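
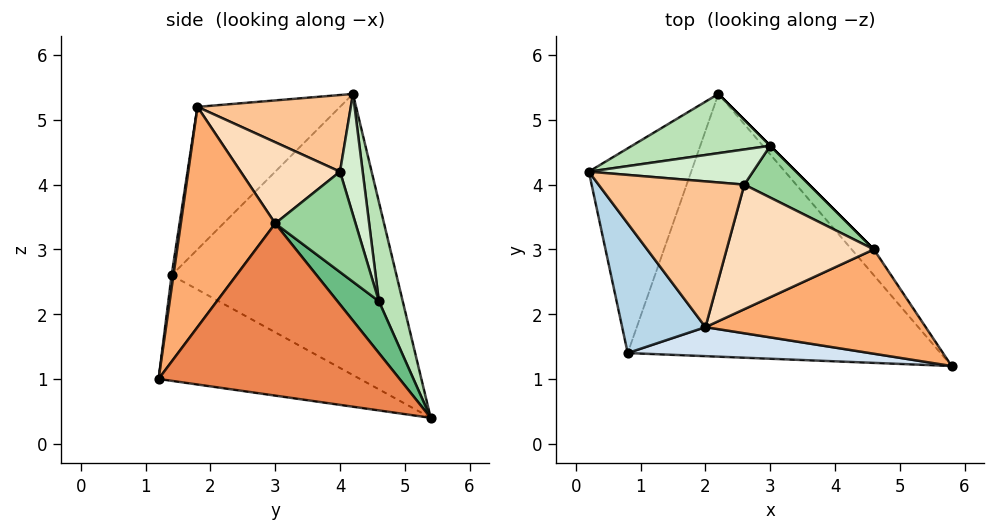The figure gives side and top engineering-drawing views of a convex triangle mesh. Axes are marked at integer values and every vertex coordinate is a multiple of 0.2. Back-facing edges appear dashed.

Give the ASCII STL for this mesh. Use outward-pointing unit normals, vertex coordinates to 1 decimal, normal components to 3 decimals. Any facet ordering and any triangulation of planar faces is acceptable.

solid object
 facet normal -0.930 0.139 -0.339
  outer loop
   vertex 0.8 1.4 2.6
   vertex 0.2 4.2 5.4
   vertex 2.2 5.4 0.4
  endloop
 endfacet
 facet normal -0.296 -0.379 -0.877
  outer loop
   vertex 0.8 1.4 2.6
   vertex 2.2 5.4 0.4
   vertex 5.8 1.2 1.0
  endloop
 endfacet
 facet normal -0.711 -0.568 0.415
  outer loop
   vertex 2.0 1.8 5.2
   vertex 0.2 4.2 5.4
   vertex 0.8 1.4 2.6
  endloop
 endfacet
 facet normal 0.008 -0.989 0.148
  outer loop
   vertex 2.0 1.8 5.2
   vertex 0.8 1.4 2.6
   vertex 5.8 1.2 1.0
  endloop
 endfacet
 facet normal 0.762 0.639 -0.098
  outer loop
   vertex 4.6 3.0 3.4
   vertex 5.8 1.2 1.0
   vertex 2.2 5.4 0.4
  endloop
 endfacet
 facet normal 0.640 -0.426 0.640
  outer loop
   vertex 4.6 3.0 3.4
   vertex 2.0 1.8 5.2
   vertex 5.8 1.2 1.0
  endloop
 endfacet
 facet normal 0.449 0.265 0.853
  outer loop
   vertex 2.6 4.0 4.2
   vertex 0.2 4.2 5.4
   vertex 2.0 1.8 5.2
  endloop
 endfacet
 facet normal 0.467 0.257 0.846
  outer loop
   vertex 2.6 4.0 4.2
   vertex 2.0 1.8 5.2
   vertex 4.6 3.0 3.4
  endloop
 endfacet
 facet normal 0.707 0.707 0.000
  outer loop
   vertex 3.0 4.6 2.2
   vertex 4.6 3.0 3.4
   vertex 2.2 5.4 0.4
  endloop
 endfacet
 facet normal 0.526 0.780 0.339
  outer loop
   vertex 3.0 4.6 2.2
   vertex 2.6 4.0 4.2
   vertex 4.6 3.0 3.4
  endloop
 endfacet
 facet normal 0.224 0.924 0.311
  outer loop
   vertex 3.0 4.6 2.2
   vertex 2.2 5.4 0.4
   vertex 0.2 4.2 5.4
  endloop
 endfacet
 facet normal 0.238 0.916 0.322
  outer loop
   vertex 3.0 4.6 2.2
   vertex 0.2 4.2 5.4
   vertex 2.6 4.0 4.2
  endloop
 endfacet
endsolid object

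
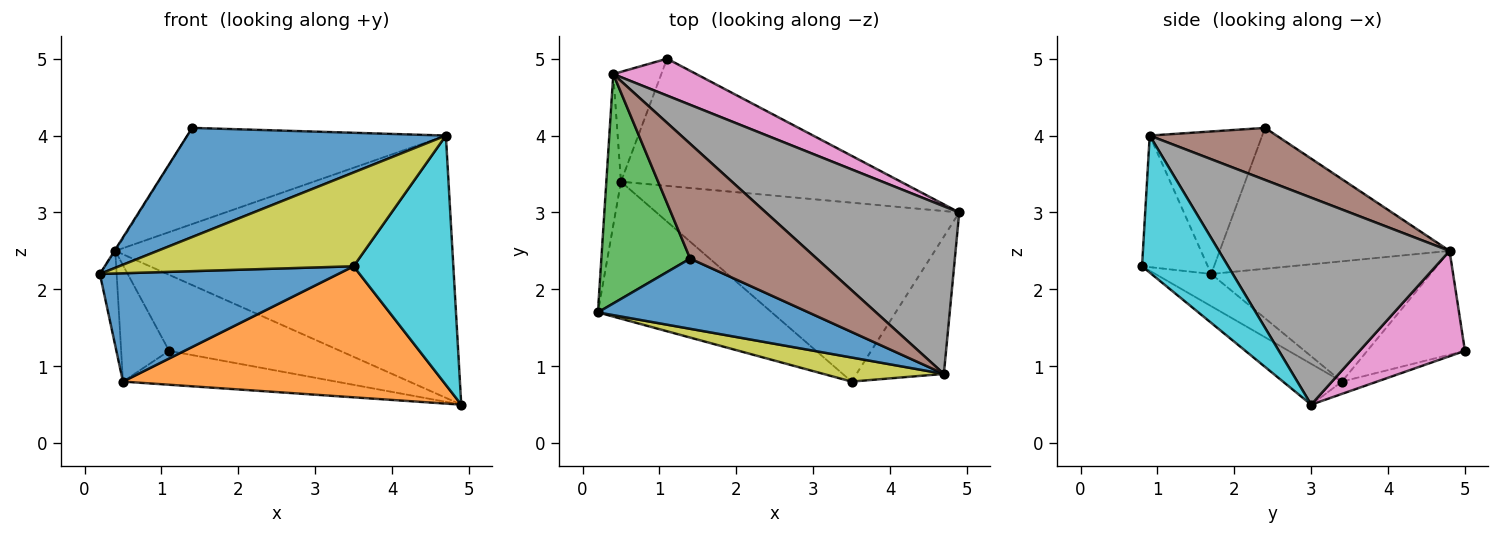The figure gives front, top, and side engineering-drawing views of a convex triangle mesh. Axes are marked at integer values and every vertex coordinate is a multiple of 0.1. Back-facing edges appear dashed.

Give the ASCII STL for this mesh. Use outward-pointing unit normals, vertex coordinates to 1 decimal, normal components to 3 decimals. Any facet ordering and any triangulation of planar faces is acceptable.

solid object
 facet normal -0.344 -0.790 0.508
  outer loop
   vertex 4.7 0.9 4.0
   vertex 1.4 2.4 4.1
   vertex 0.2 1.7 2.2
  endloop
 endfacet
 facet normal -0.042 0.257 -0.965
  outer loop
   vertex 0.5 3.4 0.8
   vertex 1.1 5.0 1.2
   vertex 4.9 3.0 0.5
  endloop
 endfacet
 facet normal -0.846 0.003 0.533
  outer loop
   vertex 0.4 4.8 2.5
   vertex 0.2 1.7 2.2
   vertex 1.4 2.4 4.1
  endloop
 endfacet
 facet normal -0.990 0.076 -0.120
  outer loop
   vertex 0.4 4.8 2.5
   vertex 0.5 3.4 0.8
   vertex 0.2 1.7 2.2
  endloop
 endfacet
 facet normal -0.829 0.407 -0.384
  outer loop
   vertex 0.4 4.8 2.5
   vertex 1.1 5.0 1.2
   vertex 0.5 3.4 0.8
  endloop
 endfacet
 facet normal 0.301 0.613 0.731
  outer loop
   vertex 0.4 4.8 2.5
   vertex 1.4 2.4 4.1
   vertex 4.7 0.9 4.0
  endloop
 endfacet
 facet normal 0.485 0.787 0.382
  outer loop
   vertex 0.4 4.8 2.5
   vertex 4.9 3.0 0.5
   vertex 1.1 5.0 1.2
  endloop
 endfacet
 facet normal 0.499 0.730 0.467
  outer loop
   vertex 0.4 4.8 2.5
   vertex 4.7 0.9 4.0
   vertex 4.9 3.0 0.5
  endloop
 endfacet
 facet normal -0.262 -0.935 0.240
  outer loop
   vertex 3.5 0.8 2.3
   vertex 4.7 0.9 4.0
   vertex 0.2 1.7 2.2
  endloop
 endfacet
 facet normal 0.603 -0.699 -0.385
  outer loop
   vertex 3.5 0.8 2.3
   vertex 4.9 3.0 0.5
   vertex 4.7 0.9 4.0
  endloop
 endfacet
 facet normal -0.144 -0.614 -0.776
  outer loop
   vertex 3.5 0.8 2.3
   vertex 0.2 1.7 2.2
   vertex 0.5 3.4 0.8
  endloop
 endfacet
 facet normal -0.108 -0.587 -0.802
  outer loop
   vertex 3.5 0.8 2.3
   vertex 0.5 3.4 0.8
   vertex 4.9 3.0 0.5
  endloop
 endfacet
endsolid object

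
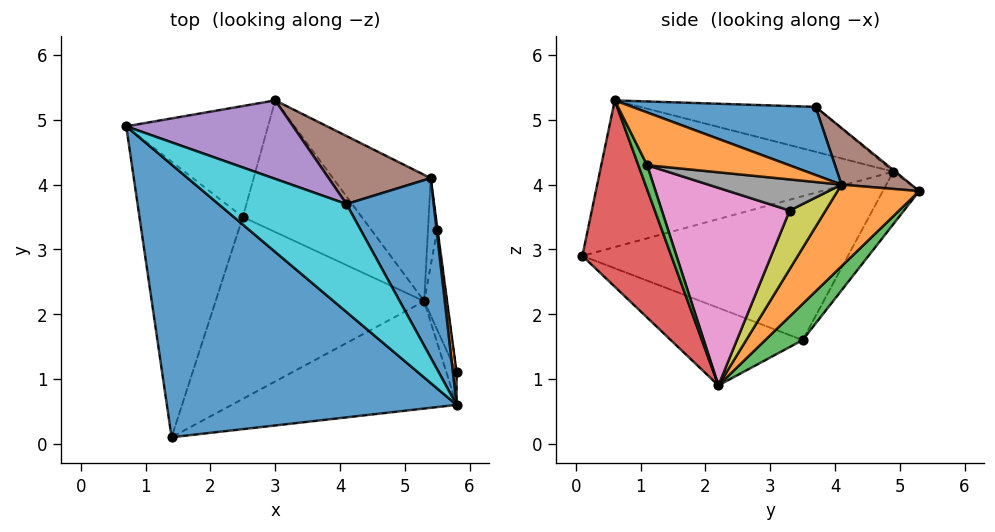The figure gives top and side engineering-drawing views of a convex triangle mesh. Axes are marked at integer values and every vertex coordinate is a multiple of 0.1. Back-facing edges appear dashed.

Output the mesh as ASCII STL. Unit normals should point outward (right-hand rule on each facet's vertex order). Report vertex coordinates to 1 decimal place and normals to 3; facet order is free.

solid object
 facet normal -0.432 -0.294 0.853
  outer loop
   vertex 5.8 0.6 5.3
   vertex 0.7 4.9 4.2
   vertex 1.4 0.1 2.9
  endloop
 endfacet
 facet normal 0.988 0.139 0.069
  outer loop
   vertex 5.8 0.6 5.3
   vertex 5.8 1.1 4.3
   vertex 5.4 4.1 4.0
  endloop
 endfacet
 facet normal 0.732 -0.610 -0.305
  outer loop
   vertex 5.8 0.6 5.3
   vertex 5.3 2.2 0.9
   vertex 5.8 1.1 4.3
  endloop
 endfacet
 facet normal 0.295 -0.887 -0.356
  outer loop
   vertex 5.8 0.6 5.3
   vertex 1.4 0.1 2.9
   vertex 5.3 2.2 0.9
  endloop
 endfacet
 facet normal -0.811 0.040 -0.583
  outer loop
   vertex 2.5 3.5 1.6
   vertex 1.4 0.1 2.9
   vertex 0.7 4.9 4.2
  endloop
 endfacet
 facet normal -0.338 -0.239 -0.910
  outer loop
   vertex 2.5 3.5 1.6
   vertex 5.3 2.2 0.9
   vertex 1.4 0.1 2.9
  endloop
 endfacet
 facet normal 0.989 0.099 -0.113
  outer loop
   vertex 5.5 3.3 3.6
   vertex 5.8 1.1 4.3
   vertex 5.3 2.2 0.9
  endloop
 endfacet
 facet normal 0.991 0.131 -0.014
  outer loop
   vertex 5.5 3.3 3.6
   vertex 5.4 4.1 4.0
   vertex 5.8 1.1 4.3
  endloop
 endfacet
 facet normal 0.969 0.197 -0.152
  outer loop
   vertex 5.5 3.3 3.6
   vertex 5.3 2.2 0.9
   vertex 5.4 4.1 4.0
  endloop
 endfacet
 facet normal -0.327 -0.149 0.933
  outer loop
   vertex 4.1 3.7 5.2
   vertex 0.7 4.9 4.2
   vertex 5.8 0.6 5.3
  endloop
 endfacet
 facet normal 0.579 0.341 0.741
  outer loop
   vertex 4.1 3.7 5.2
   vertex 5.8 0.6 5.3
   vertex 5.4 4.1 4.0
  endloop
 endfacet
 facet normal 0.407 0.773 -0.487
  outer loop
   vertex 3.0 5.3 3.9
   vertex 5.4 4.1 4.0
   vertex 5.3 2.2 0.9
  endloop
 endfacet
 facet normal 0.192 0.752 -0.630
  outer loop
   vertex 3.0 5.3 3.9
   vertex 5.3 2.2 0.9
   vertex 2.5 3.5 1.6
  endloop
 endfacet
 facet normal -0.212 0.791 -0.573
  outer loop
   vertex 3.0 5.3 3.9
   vertex 2.5 3.5 1.6
   vertex 0.7 4.9 4.2
  endloop
 endfacet
 facet normal -0.008 0.627 0.779
  outer loop
   vertex 3.0 5.3 3.9
   vertex 0.7 4.9 4.2
   vertex 4.1 3.7 5.2
  endloop
 endfacet
 facet normal 0.336 0.722 0.605
  outer loop
   vertex 3.0 5.3 3.9
   vertex 4.1 3.7 5.2
   vertex 5.4 4.1 4.0
  endloop
 endfacet
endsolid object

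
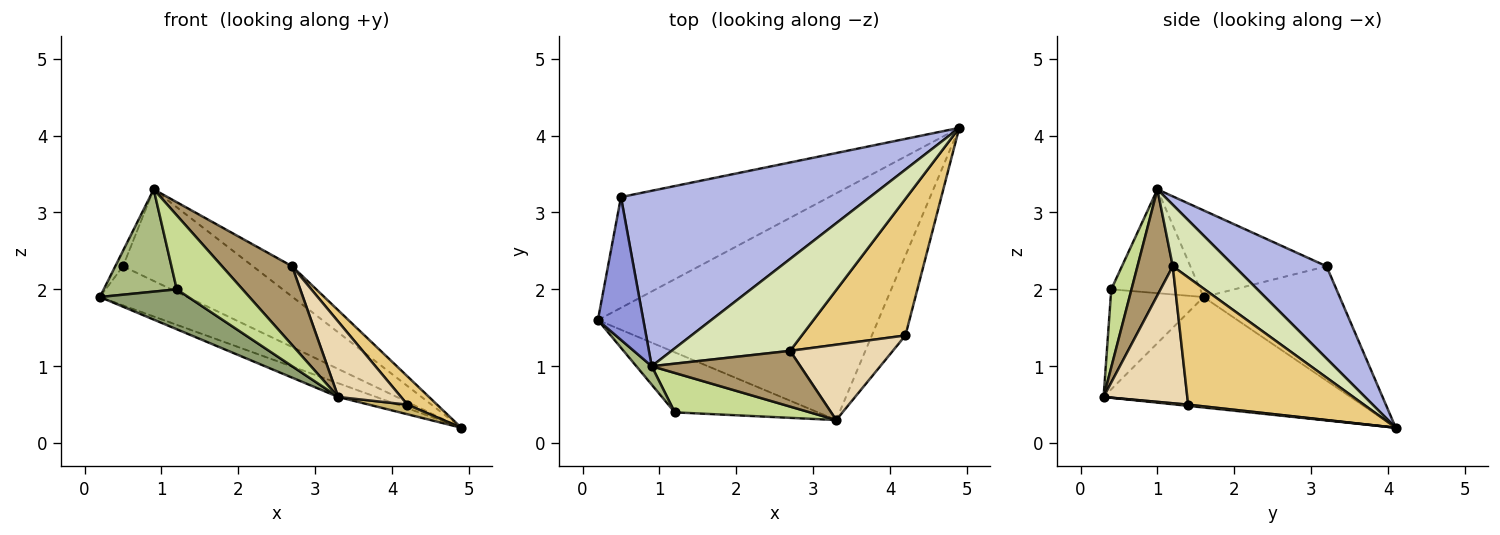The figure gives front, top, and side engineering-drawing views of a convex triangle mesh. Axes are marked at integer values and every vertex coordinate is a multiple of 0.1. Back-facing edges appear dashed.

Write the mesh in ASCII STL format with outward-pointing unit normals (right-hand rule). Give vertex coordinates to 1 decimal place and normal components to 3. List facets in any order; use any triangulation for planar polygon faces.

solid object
 facet normal -0.366 0.056 -0.929
  outer loop
   vertex 3.3 0.3 0.6
   vertex 0.2 1.6 1.9
   vertex 4.9 4.1 0.2
  endloop
 endfacet
 facet normal -0.460 0.296 -0.837
  outer loop
   vertex 0.5 3.2 2.3
   vertex 4.9 4.1 0.2
   vertex 0.2 1.6 1.9
  endloop
 endfacet
 facet normal -0.885 0.050 0.464
  outer loop
   vertex 0.5 3.2 2.3
   vertex 0.2 1.6 1.9
   vertex 0.9 1.0 3.3
  endloop
 endfacet
 facet normal 0.312 0.440 0.842
  outer loop
   vertex 0.5 3.2 2.3
   vertex 0.9 1.0 3.3
   vertex 4.9 4.1 0.2
  endloop
 endfacet
 facet normal -0.503 -0.479 -0.720
  outer loop
   vertex 1.2 0.4 2.0
   vertex 0.2 1.6 1.9
   vertex 3.3 0.3 0.6
  endloop
 endfacet
 facet normal -0.768 -0.630 0.114
  outer loop
   vertex 1.2 0.4 2.0
   vertex 0.9 1.0 3.3
   vertex 0.2 1.6 1.9
  endloop
 endfacet
 facet normal 0.262 -0.852 0.454
  outer loop
   vertex 1.2 0.4 2.0
   vertex 3.3 0.3 0.6
   vertex 0.9 1.0 3.3
  endloop
 endfacet
 facet normal 0.442 0.282 0.852
  outer loop
   vertex 2.7 1.2 2.3
   vertex 4.9 4.1 0.2
   vertex 0.9 1.0 3.3
  endloop
 endfacet
 facet normal 0.381 -0.755 0.534
  outer loop
   vertex 2.7 1.2 2.3
   vertex 0.9 1.0 3.3
   vertex 3.3 0.3 0.6
  endloop
 endfacet
 facet normal 0.036 -0.120 -0.992
  outer loop
   vertex 4.2 1.4 0.5
   vertex 3.3 0.3 0.6
   vertex 4.9 4.1 0.2
  endloop
 endfacet
 facet normal 0.769 -0.130 0.626
  outer loop
   vertex 4.2 1.4 0.5
   vertex 4.9 4.1 0.2
   vertex 2.7 1.2 2.3
  endloop
 endfacet
 facet normal 0.686 -0.514 0.514
  outer loop
   vertex 4.2 1.4 0.5
   vertex 2.7 1.2 2.3
   vertex 3.3 0.3 0.6
  endloop
 endfacet
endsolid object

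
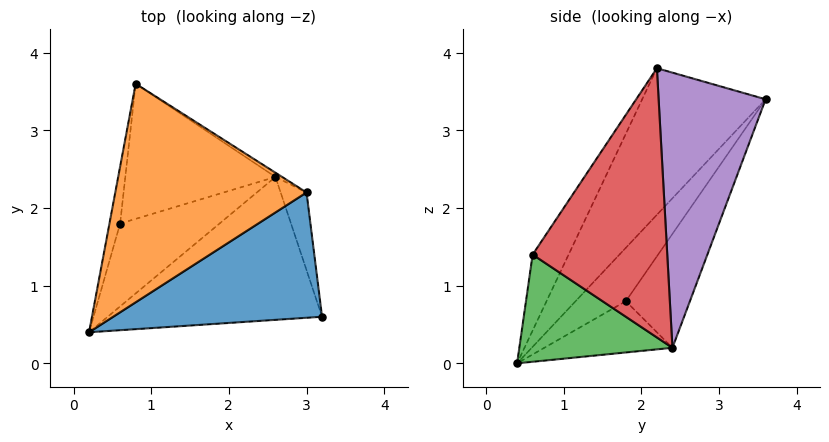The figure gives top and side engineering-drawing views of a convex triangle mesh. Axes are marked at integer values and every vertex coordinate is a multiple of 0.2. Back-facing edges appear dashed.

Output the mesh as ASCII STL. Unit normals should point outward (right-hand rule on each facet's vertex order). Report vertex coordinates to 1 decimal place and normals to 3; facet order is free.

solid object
 facet normal -0.194 -0.824 0.533
  outer loop
   vertex 3.0 2.2 3.8
   vertex 0.2 0.4 0.0
   vertex 3.2 0.6 1.4
  endloop
 endfacet
 facet normal -0.492 -0.589 0.641
  outer loop
   vertex 3.0 2.2 3.8
   vertex 0.8 3.6 3.4
   vertex 0.2 0.4 0.0
  endloop
 endfacet
 facet normal 0.408 -0.408 -0.816
  outer loop
   vertex 2.6 2.4 0.2
   vertex 3.2 0.6 1.4
   vertex 0.2 0.4 0.0
  endloop
 endfacet
 facet normal 0.961 0.259 -0.092
  outer loop
   vertex 2.6 2.4 0.2
   vertex 3.0 2.2 3.8
   vertex 3.2 0.6 1.4
  endloop
 endfacet
 facet normal 0.539 0.843 -0.013
  outer loop
   vertex 2.6 2.4 0.2
   vertex 0.8 3.6 3.4
   vertex 3.0 2.2 3.8
  endloop
 endfacet
 facet normal -0.913 0.365 -0.183
  outer loop
   vertex 0.6 1.8 0.8
   vertex 0.2 0.4 0.0
   vertex 0.8 3.6 3.4
  endloop
 endfacet
 facet normal -0.386 0.538 -0.749
  outer loop
   vertex 0.6 1.8 0.8
   vertex 2.6 2.4 0.2
   vertex 0.2 0.4 0.0
  endloop
 endfacet
 facet normal -0.384 0.773 -0.506
  outer loop
   vertex 0.6 1.8 0.8
   vertex 0.8 3.6 3.4
   vertex 2.6 2.4 0.2
  endloop
 endfacet
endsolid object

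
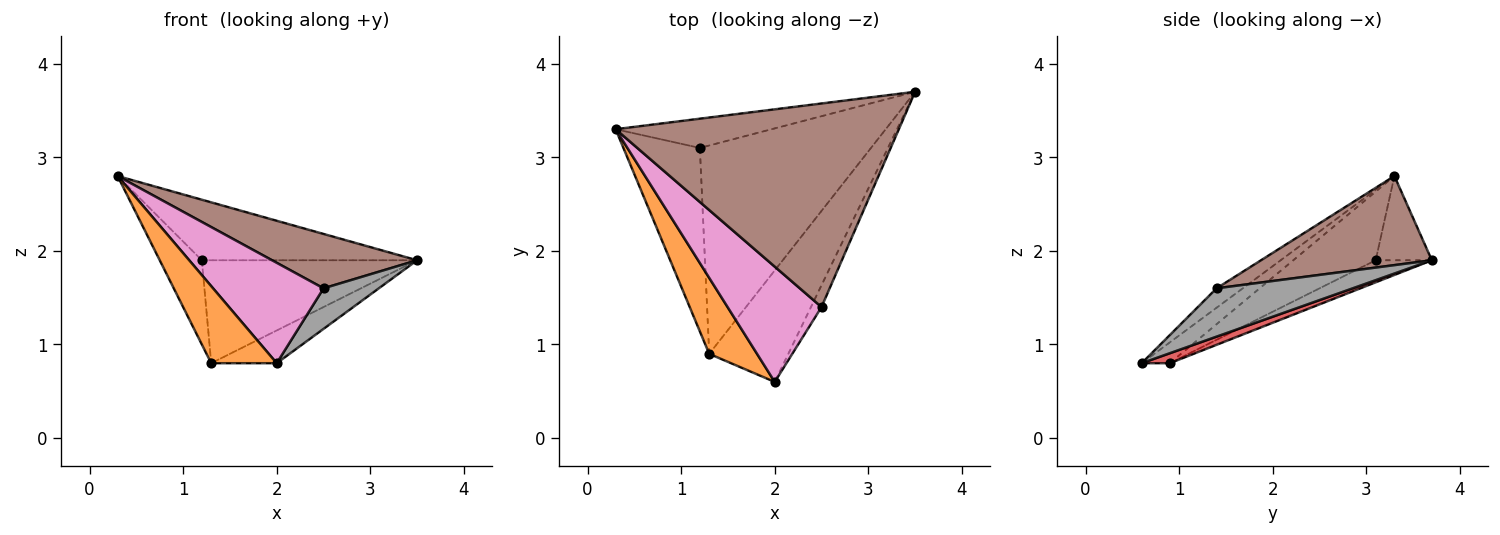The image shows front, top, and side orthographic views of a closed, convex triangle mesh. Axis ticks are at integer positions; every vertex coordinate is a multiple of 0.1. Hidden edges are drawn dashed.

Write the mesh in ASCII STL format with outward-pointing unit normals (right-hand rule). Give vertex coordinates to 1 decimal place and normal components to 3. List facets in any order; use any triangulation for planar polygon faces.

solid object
 facet normal -0.229 0.877 -0.423
  outer loop
   vertex 1.2 3.1 1.9
   vertex 0.3 3.3 2.8
   vertex 3.5 3.7 1.9
  endloop
 endfacet
 facet normal -0.292 -0.681 0.671
  outer loop
   vertex 1.3 0.9 0.8
   vertex 2.0 0.6 0.8
   vertex 0.3 3.3 2.8
  endloop
 endfacet
 facet normal -0.632 0.323 -0.704
  outer loop
   vertex 1.3 0.9 0.8
   vertex 0.3 3.3 2.8
   vertex 1.2 3.1 1.9
  endloop
 endfacet
 facet normal 0.120 0.280 -0.952
  outer loop
   vertex 1.3 0.9 0.8
   vertex 3.5 3.7 1.9
   vertex 2.0 0.6 0.8
  endloop
 endfacet
 facet normal -0.115 0.440 -0.891
  outer loop
   vertex 1.3 0.9 0.8
   vertex 1.2 3.1 1.9
   vertex 3.5 3.7 1.9
  endloop
 endfacet
 facet normal 0.291 -0.247 0.924
  outer loop
   vertex 2.5 1.4 1.6
   vertex 3.5 3.7 1.9
   vertex 0.3 3.3 2.8
  endloop
 endfacet
 facet normal -0.154 -0.649 0.745
  outer loop
   vertex 2.5 1.4 1.6
   vertex 0.3 3.3 2.8
   vertex 2.0 0.6 0.8
  endloop
 endfacet
 facet normal 0.908 -0.369 -0.199
  outer loop
   vertex 2.5 1.4 1.6
   vertex 2.0 0.6 0.8
   vertex 3.5 3.7 1.9
  endloop
 endfacet
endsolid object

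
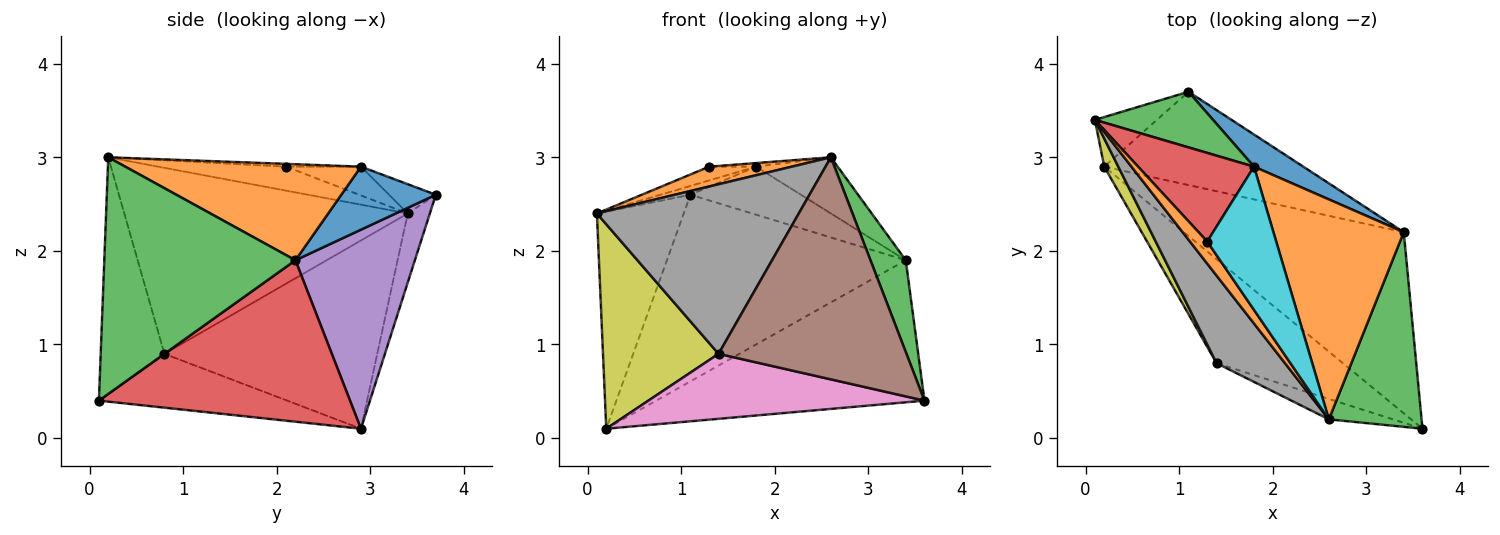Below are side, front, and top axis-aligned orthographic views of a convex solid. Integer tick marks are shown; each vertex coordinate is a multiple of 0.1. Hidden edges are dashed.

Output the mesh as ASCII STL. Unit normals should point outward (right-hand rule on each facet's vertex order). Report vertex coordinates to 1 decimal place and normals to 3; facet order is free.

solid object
 facet normal -0.241 0.946 -0.216
  outer loop
   vertex 0.2 2.9 0.1
   vertex 0.1 3.4 2.4
   vertex 1.1 3.7 2.6
  endloop
 endfacet
 facet normal -0.719 -0.465 0.517
  outer loop
   vertex 1.3 2.1 2.9
   vertex 0.1 3.4 2.4
   vertex 2.6 0.2 3.0
  endloop
 endfacet
 facet normal 0.918 -0.169 0.359
  outer loop
   vertex 3.4 2.2 1.9
   vertex 2.6 0.2 3.0
   vertex 3.6 0.1 0.4
  endloop
 endfacet
 facet normal 0.500 0.534 -0.681
  outer loop
   vertex 3.4 2.2 1.9
   vertex 3.6 0.1 0.4
   vertex 0.2 2.9 0.1
  endloop
 endfacet
 facet normal 0.408 0.816 -0.408
  outer loop
   vertex 3.4 2.2 1.9
   vertex 0.2 2.9 0.1
   vertex 1.1 3.7 2.6
  endloop
 endfacet
 facet normal -0.320 -0.943 -0.087
  outer loop
   vertex 1.4 0.8 0.9
   vertex 3.6 0.1 0.4
   vertex 2.6 0.2 3.0
  endloop
 endfacet
 facet normal -0.340 -0.498 -0.798
  outer loop
   vertex 1.4 0.8 0.9
   vertex 0.2 2.9 0.1
   vertex 3.6 0.1 0.4
  endloop
 endfacet
 facet normal -0.780 -0.556 0.287
  outer loop
   vertex 1.4 0.8 0.9
   vertex 2.6 0.2 3.0
   vertex 0.1 3.4 2.4
  endloop
 endfacet
 facet normal -0.877 -0.476 0.065
  outer loop
   vertex 1.4 0.8 0.9
   vertex 0.1 3.4 2.4
   vertex 0.2 2.9 0.1
  endloop
 endfacet
 facet normal -0.040 0.025 0.999
  outer loop
   vertex 1.8 2.9 2.9
   vertex 1.3 2.1 2.9
   vertex 2.6 0.2 3.0
  endloop
 endfacet
 facet normal 0.580 0.677 0.453
  outer loop
   vertex 1.8 2.9 2.9
   vertex 3.4 2.2 1.9
   vertex 1.1 3.7 2.6
  endloop
 endfacet
 facet normal 0.581 0.201 0.789
  outer loop
   vertex 1.8 2.9 2.9
   vertex 2.6 0.2 3.0
   vertex 3.4 2.2 1.9
  endloop
 endfacet
 facet normal -0.237 0.152 0.959
  outer loop
   vertex 1.8 2.9 2.9
   vertex 1.1 3.7 2.6
   vertex 0.1 3.4 2.4
  endloop
 endfacet
 facet normal -0.238 0.149 0.960
  outer loop
   vertex 1.8 2.9 2.9
   vertex 0.1 3.4 2.4
   vertex 1.3 2.1 2.9
  endloop
 endfacet
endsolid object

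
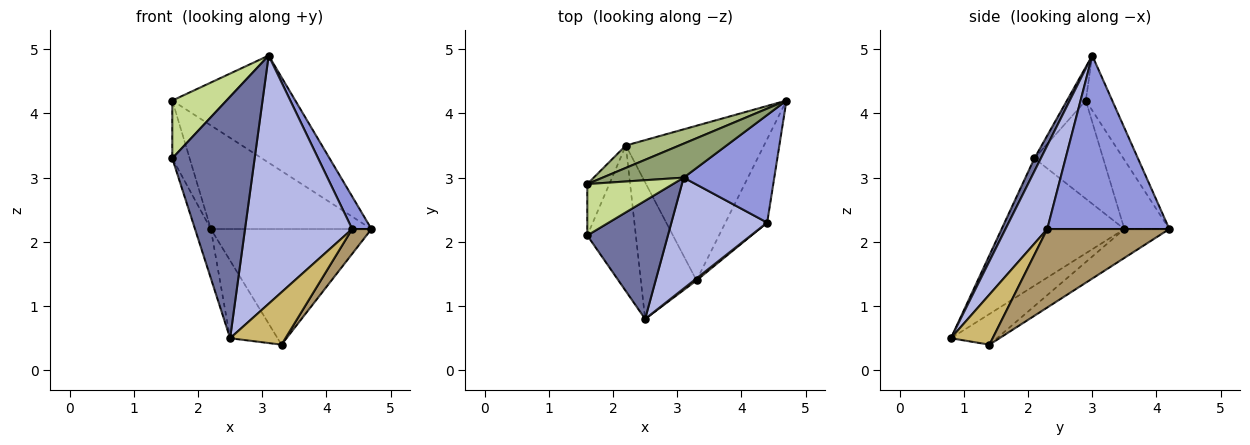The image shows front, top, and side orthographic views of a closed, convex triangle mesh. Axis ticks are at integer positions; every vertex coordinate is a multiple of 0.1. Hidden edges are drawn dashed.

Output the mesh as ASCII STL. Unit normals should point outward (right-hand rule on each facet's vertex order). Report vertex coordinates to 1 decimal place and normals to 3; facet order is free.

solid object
 facet normal 0.070 -0.896 0.438
  outer loop
   vertex 3.1 3.0 4.9
   vertex 1.6 2.1 3.3
   vertex 2.5 0.8 0.5
  endloop
 endfacet
 facet normal -0.928 0.120 -0.354
  outer loop
   vertex 2.2 3.5 2.2
   vertex 2.5 0.8 0.5
   vertex 1.6 2.1 3.3
  endloop
 endfacet
 facet normal 0.878 -0.139 0.459
  outer loop
   vertex 4.4 2.3 2.2
   vertex 4.7 4.2 2.2
   vertex 3.1 3.0 4.9
  endloop
 endfacet
 facet normal 0.335 -0.860 0.384
  outer loop
   vertex 4.4 2.3 2.2
   vertex 3.1 3.0 4.9
   vertex 2.5 0.8 0.5
  endloop
 endfacet
 facet normal -0.200 0.934 0.296
  outer loop
   vertex 1.6 2.9 4.2
   vertex 3.1 3.0 4.9
   vertex 4.7 4.2 2.2
  endloop
 endfacet
 facet normal -0.264 0.943 0.204
  outer loop
   vertex 1.6 2.9 4.2
   vertex 4.7 4.2 2.2
   vertex 2.2 3.5 2.2
  endloop
 endfacet
 facet normal -0.252 -0.723 0.643
  outer loop
   vertex 1.6 2.9 4.2
   vertex 1.6 2.1 3.3
   vertex 3.1 3.0 4.9
  endloop
 endfacet
 facet normal -0.947 0.239 -0.213
  outer loop
   vertex 1.6 2.9 4.2
   vertex 2.2 3.5 2.2
   vertex 1.6 2.1 3.3
  endloop
 endfacet
 facet normal 0.874 -0.138 -0.465
  outer loop
   vertex 3.3 1.4 0.4
   vertex 4.7 4.2 2.2
   vertex 4.4 2.3 2.2
  endloop
 endfacet
 facet normal 0.602 -0.798 0.031
  outer loop
   vertex 3.3 1.4 0.4
   vertex 4.4 2.3 2.2
   vertex 2.5 0.8 0.5
  endloop
 endfacet
 facet normal -0.165 0.590 -0.790
  outer loop
   vertex 3.3 1.4 0.4
   vertex 2.2 3.5 2.2
   vertex 4.7 4.2 2.2
  endloop
 endfacet
 facet normal -0.432 0.446 -0.784
  outer loop
   vertex 3.3 1.4 0.4
   vertex 2.5 0.8 0.5
   vertex 2.2 3.5 2.2
  endloop
 endfacet
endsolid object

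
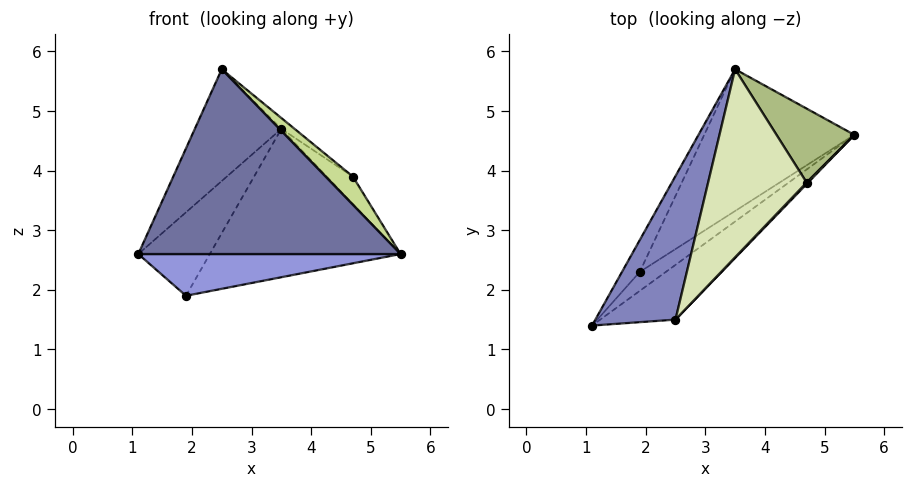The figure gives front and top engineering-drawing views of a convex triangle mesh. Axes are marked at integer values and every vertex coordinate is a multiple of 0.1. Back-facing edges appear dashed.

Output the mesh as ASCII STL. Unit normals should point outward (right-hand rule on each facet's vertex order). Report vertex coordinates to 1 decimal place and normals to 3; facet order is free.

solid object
 facet normal 0.572 -0.786 -0.233
  outer loop
   vertex 2.5 1.5 5.7
   vertex 1.1 1.4 2.6
   vertex 5.5 4.6 2.6
  endloop
 endfacet
 facet normal -0.873 0.299 0.385
  outer loop
   vertex 2.5 1.5 5.7
   vertex 3.5 5.7 4.7
   vertex 1.1 1.4 2.6
  endloop
 endfacet
 facet normal 0.552 -0.759 -0.345
  outer loop
   vertex 1.9 2.3 1.9
   vertex 5.5 4.6 2.6
   vertex 1.1 1.4 2.6
  endloop
 endfacet
 facet normal -0.806 0.553 -0.211
  outer loop
   vertex 1.9 2.3 1.9
   vertex 1.1 1.4 2.6
   vertex 3.5 5.7 4.7
  endloop
 endfacet
 facet normal -0.311 0.687 -0.656
  outer loop
   vertex 1.9 2.3 1.9
   vertex 3.5 5.7 4.7
   vertex 5.5 4.6 2.6
  endloop
 endfacet
 facet normal 0.762 0.225 0.607
  outer loop
   vertex 4.7 3.8 3.9
   vertex 5.5 4.6 2.6
   vertex 3.5 5.7 4.7
  endloop
 endfacet
 facet normal 0.737 -0.675 0.038
  outer loop
   vertex 4.7 3.8 3.9
   vertex 2.5 1.5 5.7
   vertex 5.5 4.6 2.6
  endloop
 endfacet
 facet normal 0.603 0.046 0.796
  outer loop
   vertex 4.7 3.8 3.9
   vertex 3.5 5.7 4.7
   vertex 2.5 1.5 5.7
  endloop
 endfacet
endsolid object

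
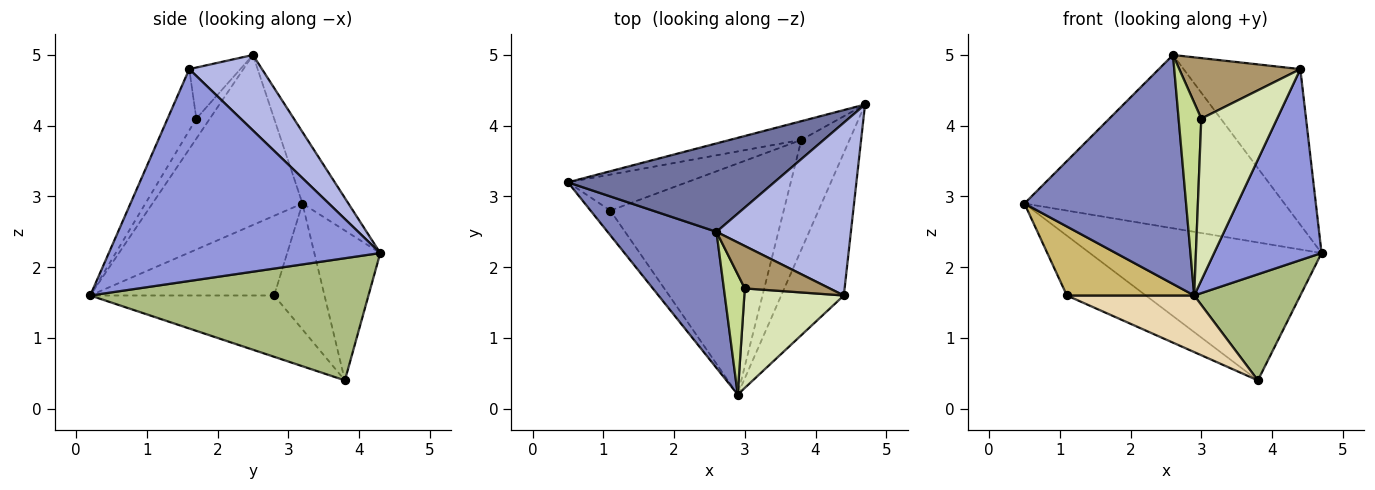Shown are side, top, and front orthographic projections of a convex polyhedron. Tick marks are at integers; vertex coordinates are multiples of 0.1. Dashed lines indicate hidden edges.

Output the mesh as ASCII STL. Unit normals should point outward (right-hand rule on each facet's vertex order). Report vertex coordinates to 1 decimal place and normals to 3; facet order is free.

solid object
 facet normal -0.156 0.880 0.449
  outer loop
   vertex 2.6 2.5 5.0
   vertex 4.7 4.3 2.2
   vertex 0.5 3.2 2.9
  endloop
 endfacet
 facet normal -0.624 -0.672 0.400
  outer loop
   vertex 2.6 2.5 5.0
   vertex 0.5 3.2 2.9
   vertex 2.9 0.2 1.6
  endloop
 endfacet
 facet normal 0.897 -0.355 -0.265
  outer loop
   vertex 4.4 1.6 4.8
   vertex 2.9 0.2 1.6
   vertex 4.7 4.3 2.2
  endloop
 endfacet
 facet normal 0.385 0.618 0.686
  outer loop
   vertex 4.4 1.6 4.8
   vertex 4.7 4.3 2.2
   vertex 2.6 2.5 5.0
  endloop
 endfacet
 facet normal -0.271 0.954 -0.129
  outer loop
   vertex 3.8 3.8 0.4
   vertex 0.5 3.2 2.9
   vertex 4.7 4.3 2.2
  endloop
 endfacet
 facet normal 0.877 -0.334 -0.346
  outer loop
   vertex 3.8 3.8 0.4
   vertex 4.7 4.3 2.2
   vertex 2.9 0.2 1.6
  endloop
 endfacet
 facet normal -0.451 -0.757 0.472
  outer loop
   vertex 3.0 1.7 4.1
   vertex 2.6 2.5 5.0
   vertex 2.9 0.2 1.6
  endloop
 endfacet
 facet normal -0.307 -0.811 0.499
  outer loop
   vertex 3.0 1.7 4.1
   vertex 2.9 0.2 1.6
   vertex 4.4 1.6 4.8
  endloop
 endfacet
 facet normal -0.327 -0.774 0.543
  outer loop
   vertex 3.0 1.7 4.1
   vertex 4.4 1.6 4.8
   vertex 2.6 2.5 5.0
  endloop
 endfacet
 facet normal -0.806 -0.558 -0.200
  outer loop
   vertex 1.1 2.8 1.6
   vertex 2.9 0.2 1.6
   vertex 0.5 3.2 2.9
  endloop
 endfacet
 facet normal -0.480 0.752 -0.453
  outer loop
   vertex 1.1 2.8 1.6
   vertex 0.5 3.2 2.9
   vertex 3.8 3.8 0.4
  endloop
 endfacet
 facet normal -0.325 -0.225 -0.919
  outer loop
   vertex 1.1 2.8 1.6
   vertex 3.8 3.8 0.4
   vertex 2.9 0.2 1.6
  endloop
 endfacet
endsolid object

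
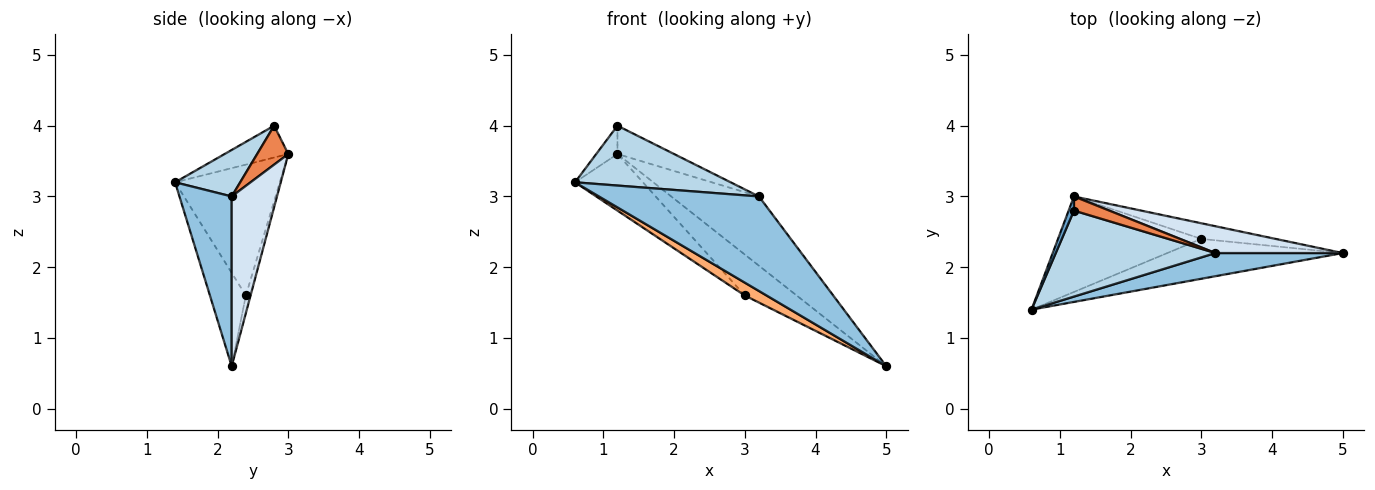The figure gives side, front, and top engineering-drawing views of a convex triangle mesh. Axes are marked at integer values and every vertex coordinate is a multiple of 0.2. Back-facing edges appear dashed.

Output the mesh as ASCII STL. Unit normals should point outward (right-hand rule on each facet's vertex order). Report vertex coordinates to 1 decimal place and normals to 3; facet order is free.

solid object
 facet normal -0.937 0.312 0.156
  outer loop
   vertex 1.2 2.8 4.0
   vertex 1.2 3.0 3.6
   vertex 0.6 1.4 3.2
  endloop
 endfacet
 facet normal 0.302 -0.926 0.227
  outer loop
   vertex 3.2 2.2 3.0
   vertex 0.6 1.4 3.2
   vertex 5.0 2.2 0.6
  endloop
 endfacet
 facet normal 0.232 -0.556 0.798
  outer loop
   vertex 3.2 2.2 3.0
   vertex 1.2 2.8 4.0
   vertex 0.6 1.4 3.2
  endloop
 endfacet
 facet normal 0.434 0.840 0.325
  outer loop
   vertex 3.2 2.2 3.0
   vertex 5.0 2.2 0.6
   vertex 1.2 3.0 3.6
  endloop
 endfacet
 facet normal 0.441 0.803 0.401
  outer loop
   vertex 3.2 2.2 3.0
   vertex 1.2 3.0 3.6
   vertex 1.2 2.8 4.0
  endloop
 endfacet
 facet normal -0.452 -0.274 -0.849
  outer loop
   vertex 3.0 2.4 1.6
   vertex 5.0 2.2 0.6
   vertex 0.6 1.4 3.2
  endloop
 endfacet
 facet normal -0.618 0.401 -0.676
  outer loop
   vertex 3.0 2.4 1.6
   vertex 0.6 1.4 3.2
   vertex 1.2 3.0 3.6
  endloop
 endfacet
 facet normal -0.085 0.931 -0.355
  outer loop
   vertex 3.0 2.4 1.6
   vertex 1.2 3.0 3.6
   vertex 5.0 2.2 0.6
  endloop
 endfacet
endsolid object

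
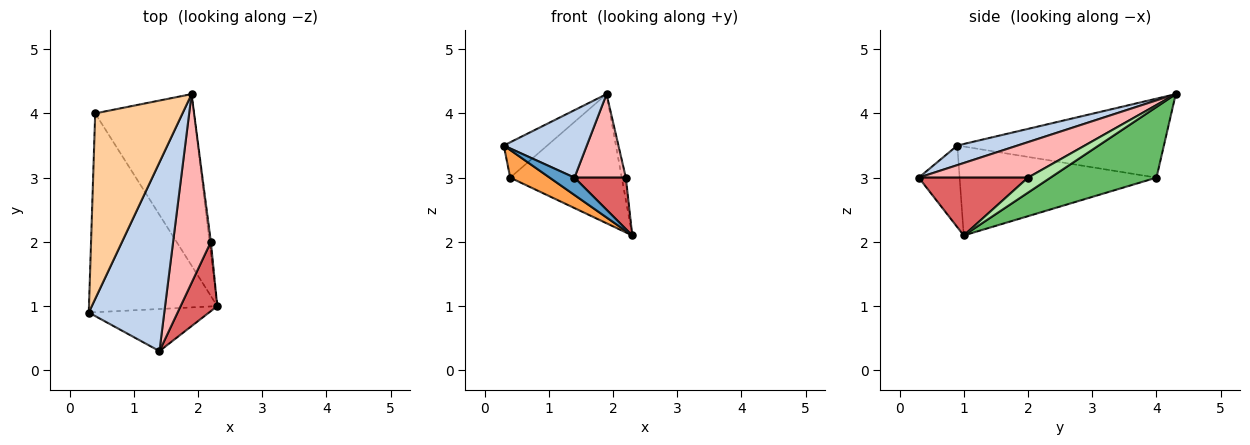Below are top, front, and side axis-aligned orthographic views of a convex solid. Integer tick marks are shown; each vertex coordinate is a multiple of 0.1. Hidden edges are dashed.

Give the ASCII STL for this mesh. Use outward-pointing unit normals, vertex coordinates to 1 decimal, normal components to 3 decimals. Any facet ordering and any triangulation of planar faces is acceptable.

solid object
 facet normal -0.532 -0.323 -0.783
  outer loop
   vertex 1.4 0.3 3.0
   vertex 0.3 0.9 3.5
   vertex 2.3 1.0 2.1
  endloop
 endfacet
 facet normal 0.237 -0.327 0.915
  outer loop
   vertex 1.4 0.3 3.0
   vertex 1.9 4.3 4.3
   vertex 0.3 0.9 3.5
  endloop
 endfacet
 facet normal -0.566 -0.113 -0.817
  outer loop
   vertex 0.4 4.0 3.0
   vertex 2.3 1.0 2.1
   vertex 0.3 0.9 3.5
  endloop
 endfacet
 facet normal -0.664 0.140 0.734
  outer loop
   vertex 0.4 4.0 3.0
   vertex 0.3 0.9 3.5
   vertex 1.9 4.3 4.3
  endloop
 endfacet
 facet normal 0.496 0.522 -0.693
  outer loop
   vertex 0.4 4.0 3.0
   vertex 1.9 4.3 4.3
   vertex 2.3 1.0 2.1
  endloop
 endfacet
 facet normal 0.980 0.178 -0.089
  outer loop
   vertex 2.2 2.0 3.0
   vertex 2.3 1.0 2.1
   vertex 1.9 4.3 4.3
  endloop
 endfacet
 facet normal 0.785 -0.369 0.498
  outer loop
   vertex 2.2 2.0 3.0
   vertex 1.4 0.3 3.0
   vertex 2.3 1.0 2.1
  endloop
 endfacet
 facet normal 0.652 -0.307 0.693
  outer loop
   vertex 2.2 2.0 3.0
   vertex 1.9 4.3 4.3
   vertex 1.4 0.3 3.0
  endloop
 endfacet
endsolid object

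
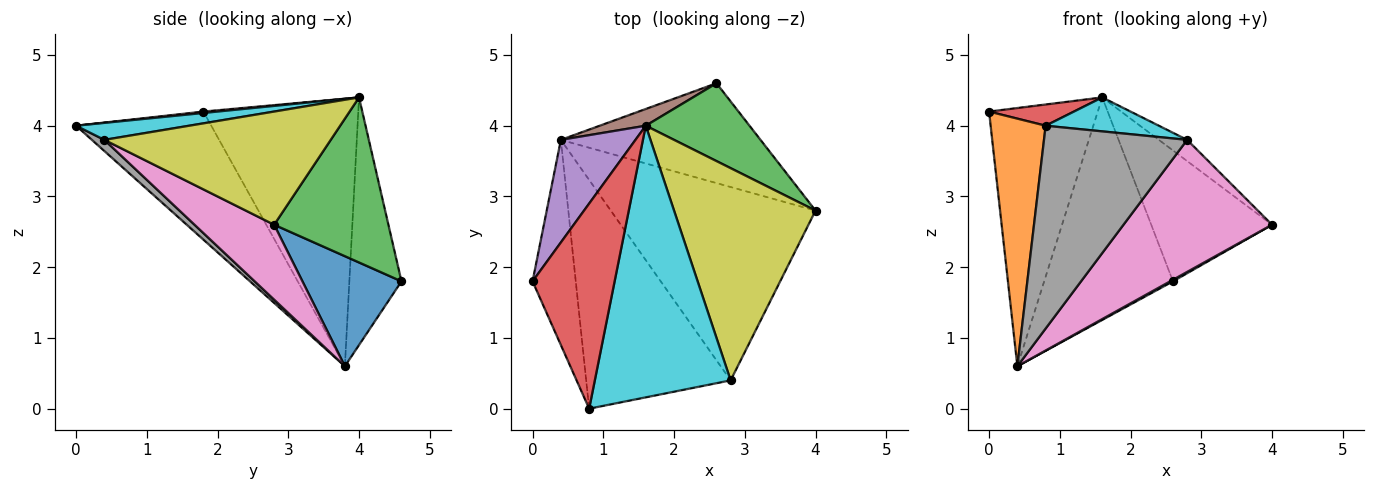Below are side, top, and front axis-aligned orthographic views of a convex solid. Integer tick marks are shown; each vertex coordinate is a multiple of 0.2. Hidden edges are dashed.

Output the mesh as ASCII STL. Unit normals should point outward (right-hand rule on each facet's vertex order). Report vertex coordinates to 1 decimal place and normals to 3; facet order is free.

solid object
 facet normal 0.483 -0.014 -0.876
  outer loop
   vertex 0.4 3.8 0.6
   vertex 2.6 4.6 1.8
   vertex 4.0 2.8 2.6
  endloop
 endfacet
 facet normal -0.884 -0.360 -0.298
  outer loop
   vertex 0.8 0.0 4.0
   vertex 0.0 1.8 4.2
   vertex 0.4 3.8 0.6
  endloop
 endfacet
 facet normal 0.631 0.667 0.397
  outer loop
   vertex 1.6 4.0 4.4
   vertex 4.0 2.8 2.6
   vertex 2.6 4.6 1.8
  endloop
 endfacet
 facet normal 0.017 -0.103 0.995
  outer loop
   vertex 1.6 4.0 4.4
   vertex 0.0 1.8 4.2
   vertex 0.8 0.0 4.0
  endloop
 endfacet
 facet normal -0.798 0.560 0.223
  outer loop
   vertex 1.6 4.0 4.4
   vertex 0.4 3.8 0.6
   vertex 0.0 1.8 4.2
  endloop
 endfacet
 facet normal -0.374 0.925 0.069
  outer loop
   vertex 1.6 4.0 4.4
   vertex 2.6 4.6 1.8
   vertex 0.4 3.8 0.6
  endloop
 endfacet
 facet normal 0.289 -0.540 -0.791
  outer loop
   vertex 2.8 0.4 3.8
   vertex 0.4 3.8 0.6
   vertex 4.0 2.8 2.6
  endloop
 endfacet
 facet normal 0.058 -0.662 -0.747
  outer loop
   vertex 2.8 0.4 3.8
   vertex 0.8 0.0 4.0
   vertex 0.4 3.8 0.6
  endloop
 endfacet
 facet normal 0.623 0.078 0.778
  outer loop
   vertex 2.8 0.4 3.8
   vertex 4.0 2.8 2.6
   vertex 1.6 4.0 4.4
  endloop
 endfacet
 facet normal 0.123 -0.123 0.985
  outer loop
   vertex 2.8 0.4 3.8
   vertex 1.6 4.0 4.4
   vertex 0.8 0.0 4.0
  endloop
 endfacet
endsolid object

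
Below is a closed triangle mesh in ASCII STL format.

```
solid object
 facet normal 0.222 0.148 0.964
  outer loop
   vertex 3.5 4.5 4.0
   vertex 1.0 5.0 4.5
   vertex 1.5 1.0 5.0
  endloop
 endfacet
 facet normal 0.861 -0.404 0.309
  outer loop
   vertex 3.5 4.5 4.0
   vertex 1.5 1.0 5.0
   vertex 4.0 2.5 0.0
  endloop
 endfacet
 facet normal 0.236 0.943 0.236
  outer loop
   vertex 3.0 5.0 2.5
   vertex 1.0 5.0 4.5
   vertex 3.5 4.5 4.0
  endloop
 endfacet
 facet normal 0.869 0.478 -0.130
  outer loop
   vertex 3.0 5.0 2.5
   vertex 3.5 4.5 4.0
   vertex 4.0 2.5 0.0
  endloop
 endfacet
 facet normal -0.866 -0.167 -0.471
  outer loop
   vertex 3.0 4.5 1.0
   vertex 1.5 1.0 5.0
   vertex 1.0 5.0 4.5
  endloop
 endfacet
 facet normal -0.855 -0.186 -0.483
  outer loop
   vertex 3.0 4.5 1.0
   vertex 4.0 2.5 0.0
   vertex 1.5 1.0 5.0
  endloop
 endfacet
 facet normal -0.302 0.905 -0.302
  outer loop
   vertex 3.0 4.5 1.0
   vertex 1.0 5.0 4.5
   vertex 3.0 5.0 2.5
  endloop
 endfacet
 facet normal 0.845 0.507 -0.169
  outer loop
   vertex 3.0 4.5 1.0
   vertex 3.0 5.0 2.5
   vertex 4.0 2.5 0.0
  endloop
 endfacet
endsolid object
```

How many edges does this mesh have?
12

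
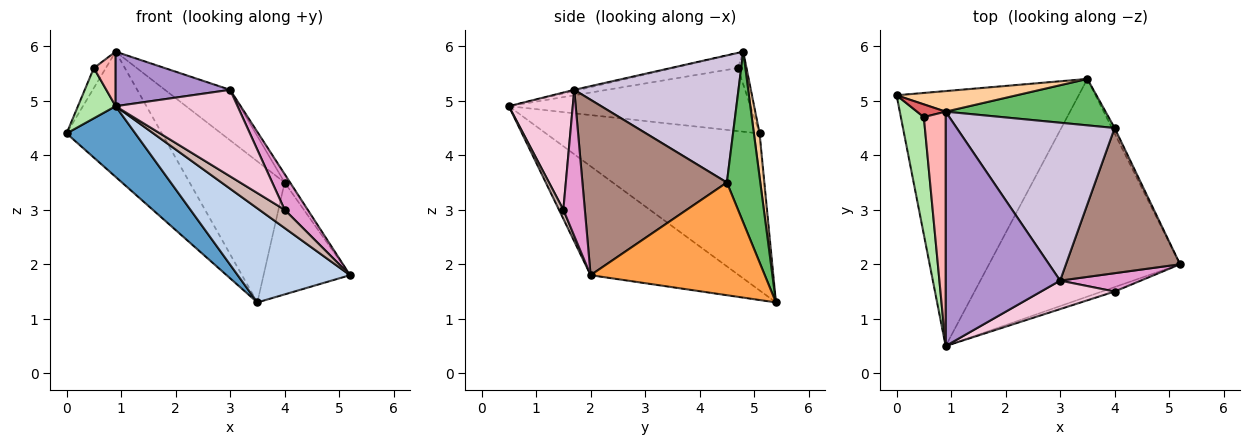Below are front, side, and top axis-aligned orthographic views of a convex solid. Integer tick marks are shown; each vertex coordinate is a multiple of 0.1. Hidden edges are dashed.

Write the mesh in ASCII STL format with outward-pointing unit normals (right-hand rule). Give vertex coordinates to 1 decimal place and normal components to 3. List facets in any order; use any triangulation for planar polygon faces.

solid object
 facet normal -0.639 -0.206 -0.741
  outer loop
   vertex 3.5 5.4 1.3
   vertex 0.9 0.5 4.9
   vertex 0.0 5.1 4.4
  endloop
 endfacet
 facet normal -0.464 -0.351 -0.813
  outer loop
   vertex 3.5 5.4 1.3
   vertex 5.2 2.0 1.8
   vertex 0.9 0.5 4.9
  endloop
 endfacet
 facet normal 0.895 0.445 -0.022
  outer loop
   vertex 3.5 5.4 1.3
   vertex 4.0 4.5 3.5
   vertex 5.2 2.0 1.8
  endloop
 endfacet
 facet normal 0.059 0.985 0.162
  outer loop
   vertex 3.5 5.4 1.3
   vertex 0.0 5.1 4.4
   vertex 0.9 4.8 5.9
  endloop
 endfacet
 facet normal 0.317 0.901 0.297
  outer loop
   vertex 3.5 5.4 1.3
   vertex 0.9 4.8 5.9
   vertex 4.0 4.5 3.5
  endloop
 endfacet
 facet normal -0.930 -0.145 0.339
  outer loop
   vertex 0.5 4.7 5.6
   vertex 0.0 5.1 4.4
   vertex 0.9 0.5 4.9
  endloop
 endfacet
 facet normal -0.523 0.719 0.458
  outer loop
   vertex 0.5 4.7 5.6
   vertex 0.9 4.8 5.9
   vertex 0.0 5.1 4.4
  endloop
 endfacet
 facet normal -0.559 -0.188 0.808
  outer loop
   vertex 0.5 4.7 5.6
   vertex 0.9 0.5 4.9
   vertex 0.9 4.8 5.9
  endloop
 endfacet
 facet normal -0.010 -0.227 0.974
  outer loop
   vertex 3.0 1.7 5.2
   vertex 0.9 4.8 5.9
   vertex 0.9 0.5 4.9
  endloop
 endfacet
 facet normal 0.609 0.242 0.756
  outer loop
   vertex 3.0 1.7 5.2
   vertex 4.0 4.5 3.5
   vertex 0.9 4.8 5.9
  endloop
 endfacet
 facet normal 0.838 0.032 0.545
  outer loop
   vertex 3.0 1.7 5.2
   vertex 5.2 2.0 1.8
   vertex 4.0 4.5 3.5
  endloop
 endfacet
 facet normal 0.166 -0.958 -0.233
  outer loop
   vertex 4.0 1.5 3.0
   vertex 0.9 0.5 4.9
   vertex 5.2 2.0 1.8
  endloop
 endfacet
 facet normal 0.638 -0.685 0.352
  outer loop
   vertex 4.0 1.5 3.0
   vertex 5.2 2.0 1.8
   vertex 3.0 1.7 5.2
  endloop
 endfacet
 facet normal 0.446 -0.850 0.280
  outer loop
   vertex 4.0 1.5 3.0
   vertex 3.0 1.7 5.2
   vertex 0.9 0.5 4.9
  endloop
 endfacet
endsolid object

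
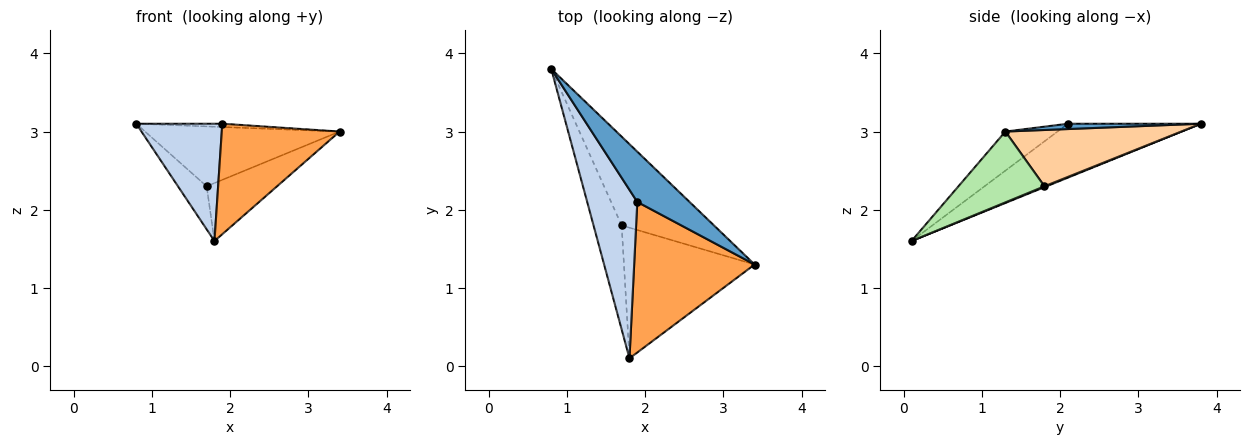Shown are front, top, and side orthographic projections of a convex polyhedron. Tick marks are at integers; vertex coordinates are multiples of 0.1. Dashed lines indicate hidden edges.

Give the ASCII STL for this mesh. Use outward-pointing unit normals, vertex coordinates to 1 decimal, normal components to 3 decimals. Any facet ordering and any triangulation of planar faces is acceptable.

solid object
 facet normal 0.101 0.065 0.993
  outer loop
   vertex 1.9 2.1 3.1
   vertex 3.4 1.3 3.0
   vertex 0.8 3.8 3.1
  endloop
 endfacet
 facet normal -0.662 -0.428 0.615
  outer loop
   vertex 1.9 2.1 3.1
   vertex 0.8 3.8 3.1
   vertex 1.8 0.1 1.6
  endloop
 endfacet
 facet normal -0.253 -0.572 0.780
  outer loop
   vertex 1.9 2.1 3.1
   vertex 1.8 0.1 1.6
   vertex 3.4 1.3 3.0
  endloop
 endfacet
 facet normal 0.451 0.499 -0.740
  outer loop
   vertex 1.7 1.8 2.3
   vertex 0.8 3.8 3.1
   vertex 3.4 1.3 3.0
  endloop
 endfacet
 facet normal 0.028 0.382 -0.924
  outer loop
   vertex 1.7 1.8 2.3
   vertex 1.8 0.1 1.6
   vertex 0.8 3.8 3.1
  endloop
 endfacet
 facet normal 0.444 0.363 -0.819
  outer loop
   vertex 1.7 1.8 2.3
   vertex 3.4 1.3 3.0
   vertex 1.8 0.1 1.6
  endloop
 endfacet
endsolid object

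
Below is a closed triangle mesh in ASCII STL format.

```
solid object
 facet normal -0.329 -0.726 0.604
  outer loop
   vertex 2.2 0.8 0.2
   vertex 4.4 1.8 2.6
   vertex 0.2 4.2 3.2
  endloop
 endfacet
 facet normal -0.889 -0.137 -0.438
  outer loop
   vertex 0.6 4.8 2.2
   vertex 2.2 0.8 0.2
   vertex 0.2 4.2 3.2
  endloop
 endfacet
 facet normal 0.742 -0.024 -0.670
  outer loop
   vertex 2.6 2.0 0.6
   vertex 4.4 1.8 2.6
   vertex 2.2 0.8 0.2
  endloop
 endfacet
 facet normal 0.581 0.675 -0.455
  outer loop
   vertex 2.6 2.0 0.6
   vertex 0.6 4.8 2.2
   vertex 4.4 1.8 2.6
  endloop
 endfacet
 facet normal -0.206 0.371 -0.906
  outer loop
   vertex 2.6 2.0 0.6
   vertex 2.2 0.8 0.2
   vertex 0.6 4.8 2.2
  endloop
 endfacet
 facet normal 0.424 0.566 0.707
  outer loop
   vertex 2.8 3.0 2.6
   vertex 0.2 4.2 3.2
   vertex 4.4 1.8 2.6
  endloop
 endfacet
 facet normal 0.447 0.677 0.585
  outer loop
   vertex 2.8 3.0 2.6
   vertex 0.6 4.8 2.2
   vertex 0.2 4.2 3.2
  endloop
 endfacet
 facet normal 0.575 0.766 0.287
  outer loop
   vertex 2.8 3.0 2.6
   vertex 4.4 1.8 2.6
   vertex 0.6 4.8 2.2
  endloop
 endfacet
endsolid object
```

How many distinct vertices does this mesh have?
6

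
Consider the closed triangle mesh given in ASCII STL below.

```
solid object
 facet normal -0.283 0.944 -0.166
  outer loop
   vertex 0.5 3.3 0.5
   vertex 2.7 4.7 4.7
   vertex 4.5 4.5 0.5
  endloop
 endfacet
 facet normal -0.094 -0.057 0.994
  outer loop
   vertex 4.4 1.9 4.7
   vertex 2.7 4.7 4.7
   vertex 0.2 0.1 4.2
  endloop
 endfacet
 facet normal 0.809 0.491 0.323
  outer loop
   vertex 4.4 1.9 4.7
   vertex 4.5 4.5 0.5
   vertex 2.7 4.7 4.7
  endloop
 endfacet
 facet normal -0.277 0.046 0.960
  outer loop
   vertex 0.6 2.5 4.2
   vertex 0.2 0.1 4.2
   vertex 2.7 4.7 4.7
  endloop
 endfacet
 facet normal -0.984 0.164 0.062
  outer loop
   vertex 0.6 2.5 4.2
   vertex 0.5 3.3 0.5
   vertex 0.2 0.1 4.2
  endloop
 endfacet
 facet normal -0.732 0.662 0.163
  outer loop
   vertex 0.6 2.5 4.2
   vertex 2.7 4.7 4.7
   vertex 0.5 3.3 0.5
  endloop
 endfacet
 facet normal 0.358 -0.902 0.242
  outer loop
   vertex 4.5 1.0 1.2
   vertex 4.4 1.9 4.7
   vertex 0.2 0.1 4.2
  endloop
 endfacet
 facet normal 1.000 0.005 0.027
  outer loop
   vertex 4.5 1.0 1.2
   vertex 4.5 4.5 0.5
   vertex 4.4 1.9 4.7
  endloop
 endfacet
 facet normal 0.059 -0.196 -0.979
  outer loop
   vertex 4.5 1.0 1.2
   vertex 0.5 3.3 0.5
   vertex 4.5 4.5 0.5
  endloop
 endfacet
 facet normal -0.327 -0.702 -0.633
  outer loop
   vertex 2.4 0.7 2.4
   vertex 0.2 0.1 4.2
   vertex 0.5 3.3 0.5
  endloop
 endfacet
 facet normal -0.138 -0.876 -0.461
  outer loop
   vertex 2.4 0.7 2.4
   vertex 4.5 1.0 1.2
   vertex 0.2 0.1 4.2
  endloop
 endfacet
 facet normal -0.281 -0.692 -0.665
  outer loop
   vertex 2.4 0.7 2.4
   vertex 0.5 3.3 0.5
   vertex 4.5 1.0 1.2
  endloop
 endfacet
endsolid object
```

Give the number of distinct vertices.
8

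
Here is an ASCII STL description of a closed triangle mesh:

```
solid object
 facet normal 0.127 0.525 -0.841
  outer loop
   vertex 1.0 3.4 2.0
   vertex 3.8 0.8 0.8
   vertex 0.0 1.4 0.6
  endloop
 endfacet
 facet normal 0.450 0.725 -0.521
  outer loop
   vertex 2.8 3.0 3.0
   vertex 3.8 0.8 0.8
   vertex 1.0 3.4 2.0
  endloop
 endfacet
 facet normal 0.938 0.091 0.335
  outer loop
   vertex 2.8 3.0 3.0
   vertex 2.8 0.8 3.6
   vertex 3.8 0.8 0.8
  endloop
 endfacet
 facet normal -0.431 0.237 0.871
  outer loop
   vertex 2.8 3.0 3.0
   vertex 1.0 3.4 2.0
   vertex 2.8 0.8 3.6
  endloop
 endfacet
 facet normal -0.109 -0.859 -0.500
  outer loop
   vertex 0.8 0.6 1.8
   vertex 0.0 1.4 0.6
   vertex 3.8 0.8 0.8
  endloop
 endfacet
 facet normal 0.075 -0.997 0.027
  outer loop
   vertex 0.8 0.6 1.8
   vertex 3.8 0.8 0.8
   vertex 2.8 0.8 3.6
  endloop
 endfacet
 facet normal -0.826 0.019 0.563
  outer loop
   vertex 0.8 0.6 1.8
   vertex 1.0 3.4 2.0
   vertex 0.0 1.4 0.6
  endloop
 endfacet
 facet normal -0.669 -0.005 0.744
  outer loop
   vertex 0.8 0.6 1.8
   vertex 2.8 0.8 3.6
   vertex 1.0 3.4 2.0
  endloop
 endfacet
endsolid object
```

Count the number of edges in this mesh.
12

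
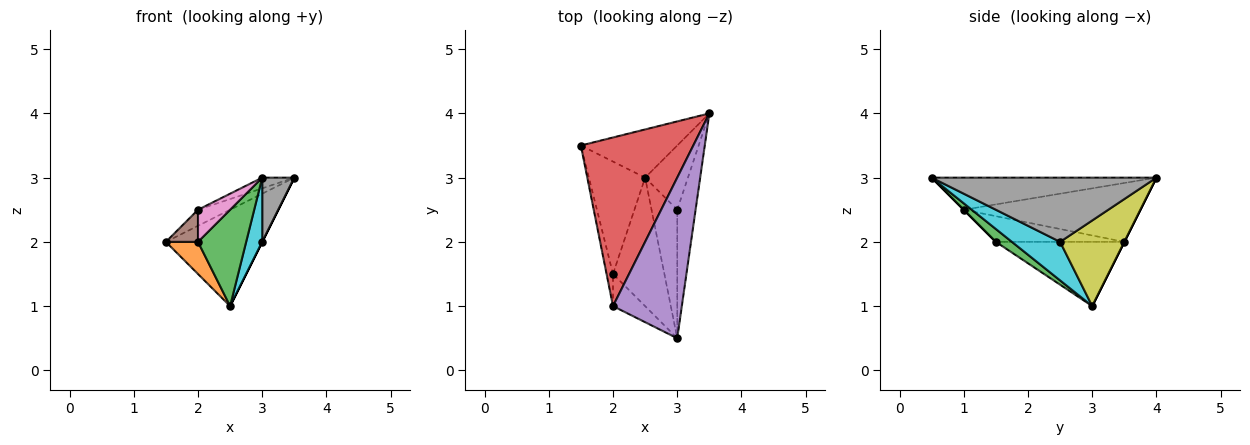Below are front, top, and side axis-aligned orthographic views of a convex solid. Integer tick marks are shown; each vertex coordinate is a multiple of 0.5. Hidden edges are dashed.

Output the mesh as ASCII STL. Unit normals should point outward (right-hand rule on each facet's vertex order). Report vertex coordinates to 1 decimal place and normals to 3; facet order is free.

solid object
 facet normal 0.000 0.894 -0.447
  outer loop
   vertex 2.5 3.0 1.0
   vertex 1.5 3.5 2.0
   vertex 3.5 4.0 3.0
  endloop
 endfacet
 facet normal -0.740 -0.185 -0.647
  outer loop
   vertex 2.0 1.5 2.0
   vertex 1.5 3.5 2.0
   vertex 2.5 3.0 1.0
  endloop
 endfacet
 facet normal 0.196 -0.588 -0.784
  outer loop
   vertex 2.0 1.5 2.0
   vertex 2.5 3.0 1.0
   vertex 3.0 0.5 3.0
  endloop
 endfacet
 facet normal -0.462 0.084 0.883
  outer loop
   vertex 2.0 1.0 2.5
   vertex 3.5 4.0 3.0
   vertex 1.5 3.5 2.0
  endloop
 endfacet
 facet normal -0.422 0.060 0.905
  outer loop
   vertex 2.0 1.0 2.5
   vertex 3.0 0.5 3.0
   vertex 3.5 4.0 3.0
  endloop
 endfacet
 facet normal -0.943 -0.236 -0.236
  outer loop
   vertex 2.0 1.0 2.5
   vertex 1.5 3.5 2.0
   vertex 2.0 1.5 2.0
  endloop
 endfacet
 facet normal 0.000 -0.707 -0.707
  outer loop
   vertex 2.0 1.0 2.5
   vertex 2.0 1.5 2.0
   vertex 3.0 0.5 3.0
  endloop
 endfacet
 facet normal 0.953 -0.136 -0.272
  outer loop
   vertex 3.0 2.5 2.0
   vertex 3.5 4.0 3.0
   vertex 3.0 0.5 3.0
  endloop
 endfacet
 facet normal 0.894 0.000 -0.447
  outer loop
   vertex 3.0 2.5 2.0
   vertex 2.5 3.0 1.0
   vertex 3.5 4.0 3.0
  endloop
 endfacet
 facet normal 0.802 -0.267 -0.535
  outer loop
   vertex 3.0 2.5 2.0
   vertex 3.0 0.5 3.0
   vertex 2.5 3.0 1.0
  endloop
 endfacet
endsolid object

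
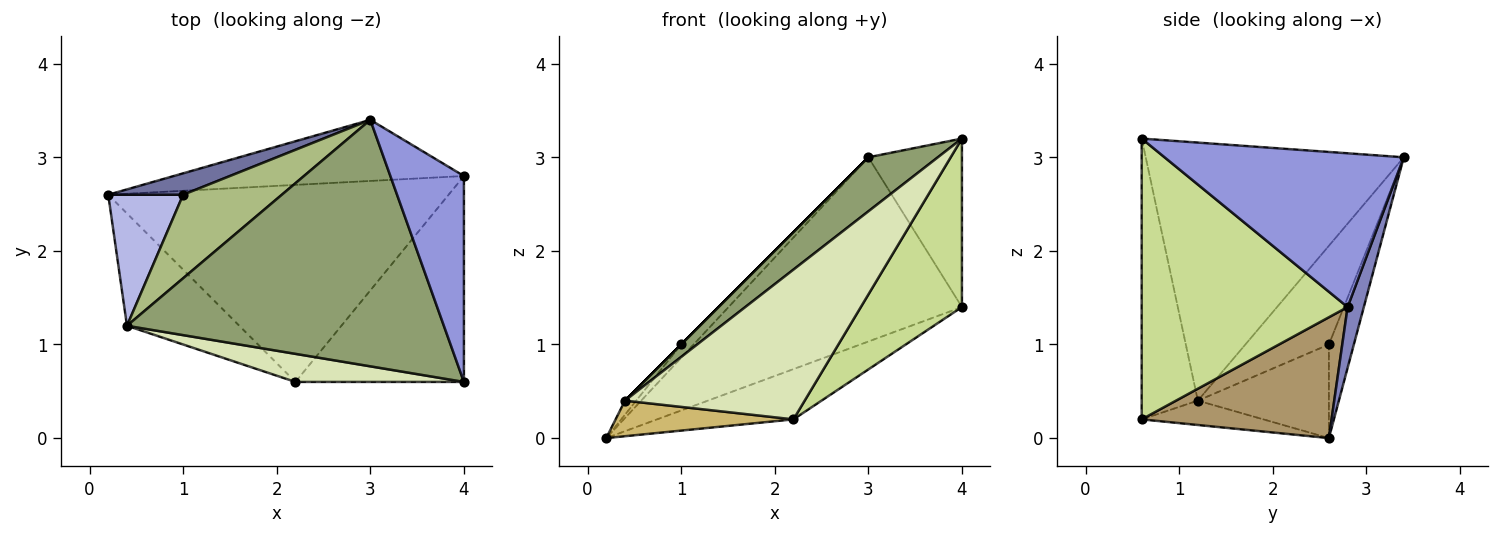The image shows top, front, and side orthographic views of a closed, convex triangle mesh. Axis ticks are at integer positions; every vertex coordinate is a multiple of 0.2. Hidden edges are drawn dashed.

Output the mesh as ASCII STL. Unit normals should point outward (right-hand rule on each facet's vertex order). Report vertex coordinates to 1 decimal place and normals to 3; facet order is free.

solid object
 facet normal -0.727 0.364 0.582
  outer loop
   vertex 1.0 2.6 1.0
   vertex 3.0 3.4 3.0
   vertex 0.2 2.6 0.0
  endloop
 endfacet
 facet normal 0.066 0.947 -0.314
  outer loop
   vertex 4.0 2.8 1.4
   vertex 0.2 2.6 0.0
   vertex 3.0 3.4 3.0
  endloop
 endfacet
 facet normal 0.851 0.333 0.407
  outer loop
   vertex 4.0 2.8 1.4
   vertex 3.0 3.4 3.0
   vertex 4.0 0.6 3.2
  endloop
 endfacet
 facet normal -0.779 0.067 0.623
  outer loop
   vertex 0.4 1.2 0.4
   vertex 1.0 2.6 1.0
   vertex 0.2 2.6 0.0
  endloop
 endfacet
 facet normal -0.623 -0.168 0.764
  outer loop
   vertex 0.4 1.2 0.4
   vertex 4.0 0.6 3.2
   vertex 3.0 3.4 3.0
  endloop
 endfacet
 facet normal -0.707 0.000 0.707
  outer loop
   vertex 0.4 1.2 0.4
   vertex 3.0 3.4 3.0
   vertex 1.0 2.6 1.0
  endloop
 endfacet
 facet normal 0.790 -0.388 -0.474
  outer loop
   vertex 2.2 0.6 0.2
   vertex 4.0 2.8 1.4
   vertex 4.0 0.6 3.2
  endloop
 endfacet
 facet normal -0.294 -0.940 0.176
  outer loop
   vertex 2.2 0.6 0.2
   vertex 4.0 0.6 3.2
   vertex 0.4 1.2 0.4
  endloop
 endfacet
 facet normal 0.325 0.234 -0.916
  outer loop
   vertex 2.2 0.6 0.2
   vertex 0.2 2.6 0.0
   vertex 4.0 2.8 1.4
  endloop
 endfacet
 facet normal -0.202 -0.296 -0.934
  outer loop
   vertex 2.2 0.6 0.2
   vertex 0.4 1.2 0.4
   vertex 0.2 2.6 0.0
  endloop
 endfacet
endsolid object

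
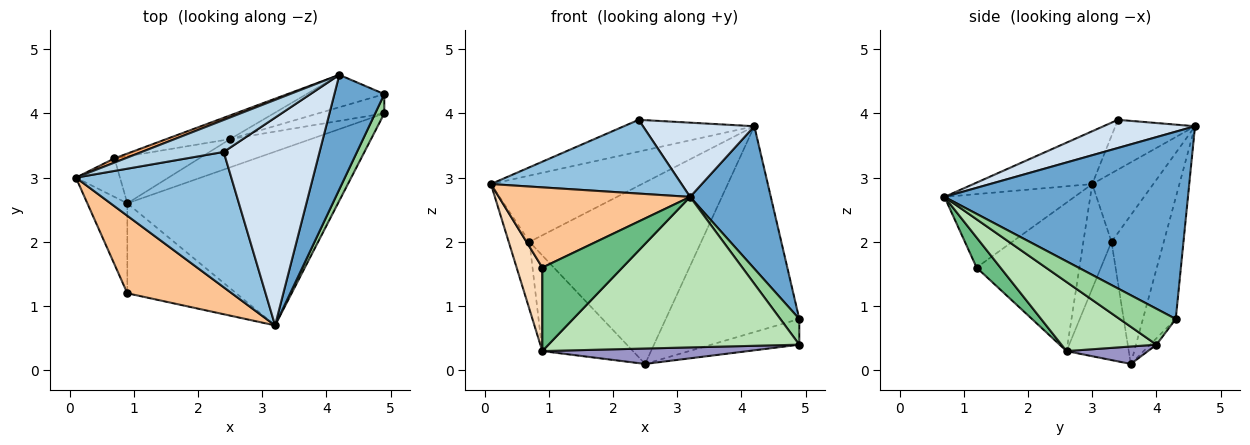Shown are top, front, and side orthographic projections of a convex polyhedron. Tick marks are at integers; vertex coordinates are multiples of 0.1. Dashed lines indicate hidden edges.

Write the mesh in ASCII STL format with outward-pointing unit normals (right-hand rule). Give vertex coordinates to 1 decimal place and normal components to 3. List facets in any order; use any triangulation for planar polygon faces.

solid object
 facet normal 0.920 -0.305 0.245
  outer loop
   vertex 4.2 4.6 3.8
   vertex 3.2 0.7 2.7
   vertex 4.9 4.3 0.8
  endloop
 endfacet
 facet normal -0.286 -0.459 0.841
  outer loop
   vertex 2.4 3.4 3.9
   vertex 0.1 3.0 2.9
   vertex 3.2 0.7 2.7
  endloop
 endfacet
 facet normal -0.396 0.648 0.651
  outer loop
   vertex 2.4 3.4 3.9
   vertex 4.2 4.6 3.8
   vertex 0.1 3.0 2.9
  endloop
 endfacet
 facet normal 0.267 -0.324 0.908
  outer loop
   vertex 2.4 3.4 3.9
   vertex 3.2 0.7 2.7
   vertex 4.2 4.6 3.8
  endloop
 endfacet
 facet normal -0.762 0.562 -0.321
  outer loop
   vertex 0.7 3.3 2.0
   vertex 0.9 2.6 0.3
   vertex 0.1 3.0 2.9
  endloop
 endfacet
 facet normal -0.374 0.925 0.059
  outer loop
   vertex 0.7 3.3 2.0
   vertex 0.1 3.0 2.9
   vertex 4.2 4.6 3.8
  endloop
 endfacet
 facet normal -0.439 -0.646 0.624
  outer loop
   vertex 0.9 1.2 1.6
   vertex 3.2 0.7 2.7
   vertex 0.1 3.0 2.9
  endloop
 endfacet
 facet normal -0.939 -0.235 -0.253
  outer loop
   vertex 0.9 1.2 1.6
   vertex 0.1 3.0 2.9
   vertex 0.9 2.6 0.3
  endloop
 endfacet
 facet normal 0.199 -0.667 -0.718
  outer loop
   vertex 0.9 1.2 1.6
   vertex 0.9 2.6 0.3
   vertex 3.2 0.7 2.7
  endloop
 endfacet
 facet normal 0.921 -0.312 0.234
  outer loop
   vertex 4.9 4.0 0.4
   vertex 4.9 4.3 0.8
   vertex 3.2 0.7 2.7
  endloop
 endfacet
 facet normal 0.241 -0.635 -0.734
  outer loop
   vertex 4.9 4.0 0.4
   vertex 3.2 0.7 2.7
   vertex 0.9 2.6 0.3
  endloop
 endfacet
 facet normal -0.058 0.799 -0.599
  outer loop
   vertex 2.5 3.6 0.1
   vertex 4.9 4.3 0.8
   vertex 4.9 4.0 0.4
  endloop
 endfacet
 facet normal 0.186 -0.470 -0.863
  outer loop
   vertex 2.5 3.6 0.1
   vertex 4.9 4.0 0.4
   vertex 0.9 2.6 0.3
  endloop
 endfacet
 facet normal -0.524 0.764 -0.376
  outer loop
   vertex 2.5 3.6 0.1
   vertex 0.9 2.6 0.3
   vertex 0.7 3.3 2.0
  endloop
 endfacet
 facet normal -0.236 0.960 -0.151
  outer loop
   vertex 2.5 3.6 0.1
   vertex 4.2 4.6 3.8
   vertex 4.9 4.3 0.8
  endloop
 endfacet
 facet normal -0.289 0.949 -0.124
  outer loop
   vertex 2.5 3.6 0.1
   vertex 0.7 3.3 2.0
   vertex 4.2 4.6 3.8
  endloop
 endfacet
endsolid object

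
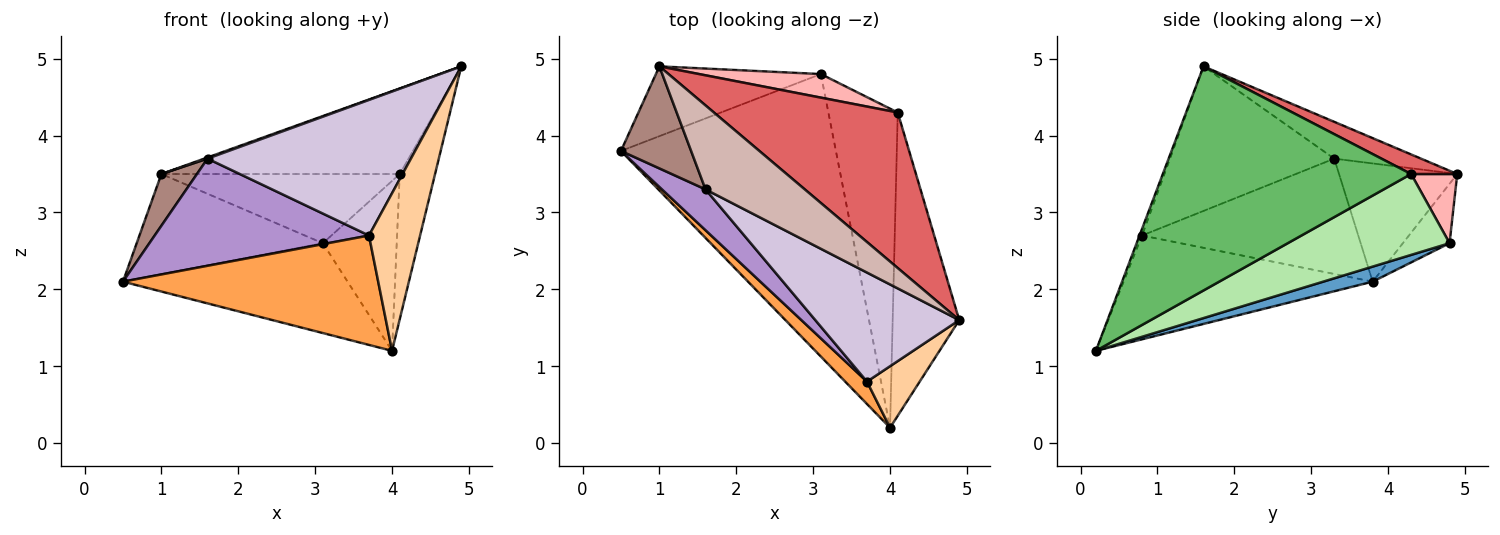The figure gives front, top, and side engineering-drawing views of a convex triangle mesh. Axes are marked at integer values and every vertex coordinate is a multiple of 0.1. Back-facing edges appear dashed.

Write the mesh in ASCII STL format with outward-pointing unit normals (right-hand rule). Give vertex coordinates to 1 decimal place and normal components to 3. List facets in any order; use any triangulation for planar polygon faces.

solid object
 facet normal 0.067 0.302 -0.951
  outer loop
   vertex 3.1 4.8 2.6
   vertex 4.0 0.2 1.2
   vertex 0.5 3.8 2.1
  endloop
 endfacet
 facet normal -0.202 0.804 -0.560
  outer loop
   vertex 3.1 4.8 2.6
   vertex 0.5 3.8 2.1
   vertex 1.0 4.9 3.5
  endloop
 endfacet
 facet normal -0.691 -0.708 0.145
  outer loop
   vertex 3.7 0.8 2.7
   vertex 0.5 3.8 2.1
   vertex 4.0 0.2 1.2
  endloop
 endfacet
 facet normal -0.045 -0.931 0.363
  outer loop
   vertex 3.7 0.8 2.7
   vertex 4.0 0.2 1.2
   vertex 4.9 1.6 4.9
  endloop
 endfacet
 facet normal 0.950 0.135 -0.282
  outer loop
   vertex 4.1 4.3 3.5
   vertex 4.9 1.6 4.9
   vertex 4.0 0.2 1.2
  endloop
 endfacet
 facet normal 0.717 0.328 -0.615
  outer loop
   vertex 4.1 4.3 3.5
   vertex 4.0 0.2 1.2
   vertex 3.1 4.8 2.6
  endloop
 endfacet
 facet normal 0.093 0.480 0.872
  outer loop
   vertex 4.1 4.3 3.5
   vertex 1.0 4.9 3.5
   vertex 4.9 1.6 4.9
  endloop
 endfacet
 facet normal 0.180 0.931 0.317
  outer loop
   vertex 4.1 4.3 3.5
   vertex 3.1 4.8 2.6
   vertex 1.0 4.9 3.5
  endloop
 endfacet
 facet normal -0.686 -0.680 0.259
  outer loop
   vertex 1.6 3.3 3.7
   vertex 0.5 3.8 2.1
   vertex 3.7 0.8 2.7
  endloop
 endfacet
 facet normal -0.533 -0.660 0.530
  outer loop
   vertex 1.6 3.3 3.7
   vertex 3.7 0.8 2.7
   vertex 4.9 1.6 4.9
  endloop
 endfacet
 facet normal -0.833 -0.250 0.494
  outer loop
   vertex 1.6 3.3 3.7
   vertex 1.0 4.9 3.5
   vertex 0.5 3.8 2.1
  endloop
 endfacet
 facet normal -0.348 -0.013 0.938
  outer loop
   vertex 1.6 3.3 3.7
   vertex 4.9 1.6 4.9
   vertex 1.0 4.9 3.5
  endloop
 endfacet
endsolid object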